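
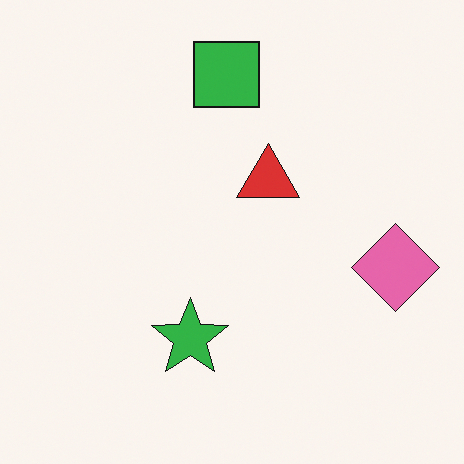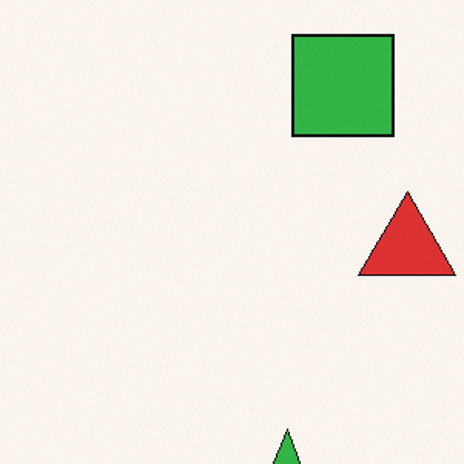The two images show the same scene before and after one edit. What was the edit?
This is the original image cropped to a modestly smaller region and rescaled.

The visible shapes are larger and the field of view is narrower; shapes near the original edges may be partly or wholly outside the frame — a crop-and-rescale.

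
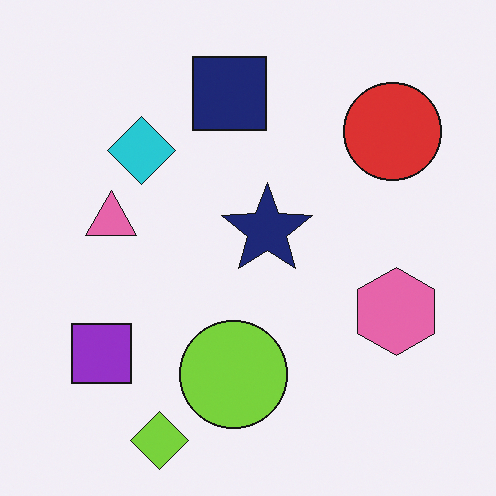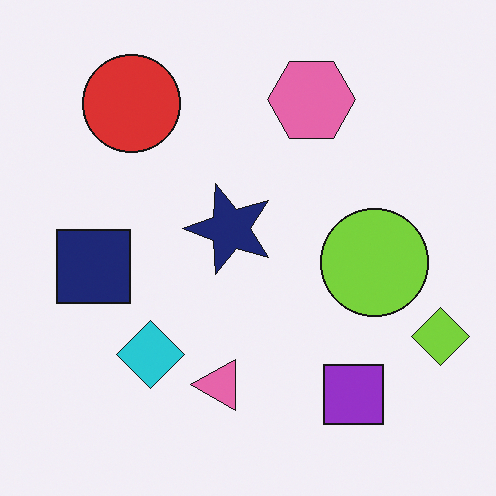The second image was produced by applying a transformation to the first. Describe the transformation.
Rotated 90° counter-clockwise.

The lime diamond sits in the bottom-left of the first image and the bottom-right of the second — consistent with a whole-image 90° counter-clockwise rotation.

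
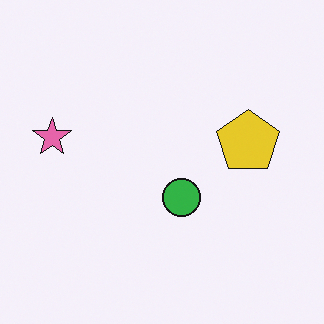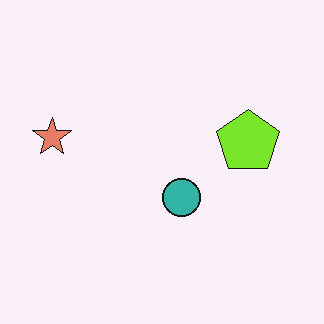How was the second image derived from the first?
This is the original image hue-shifted by a small amount.

Every shape's color has rotated by the same amount around the hue wheel — a uniform hue shift.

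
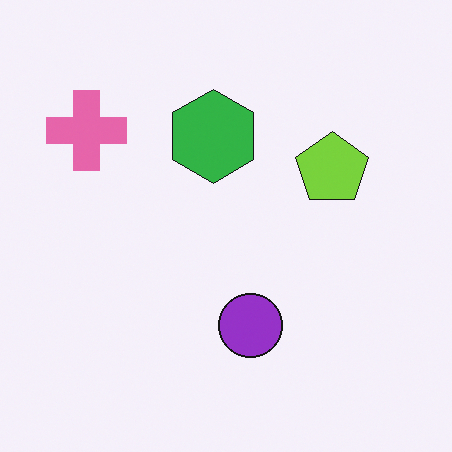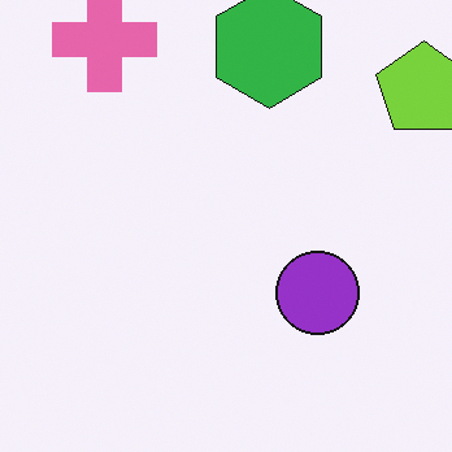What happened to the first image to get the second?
The transformation is: cropped slightly and scaled back up.

The visible shapes are larger and the field of view is narrower; shapes near the original edges may be partly or wholly outside the frame — a crop-and-rescale.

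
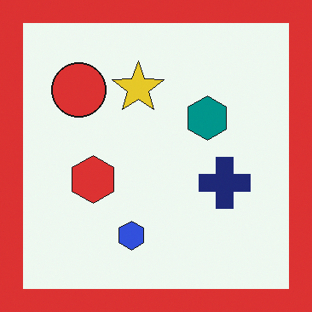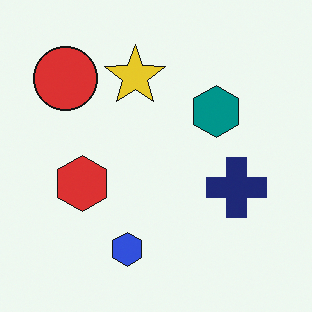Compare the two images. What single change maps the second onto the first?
It was framed with a red border.

A solid red frame runs around the edge of the first image, with the content slightly shrunk inside it.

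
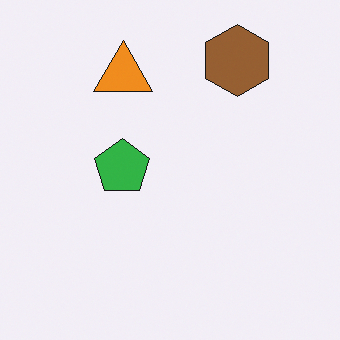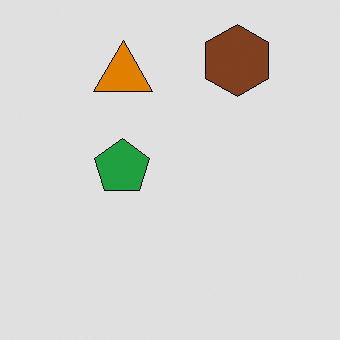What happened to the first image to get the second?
It was posterized to a reduced palette.

Each flat color has snapped to a coarser quantized level — most visibly, the near-white background has dropped to a flat grey.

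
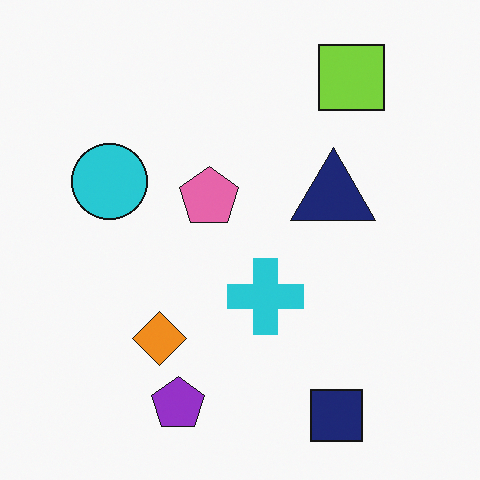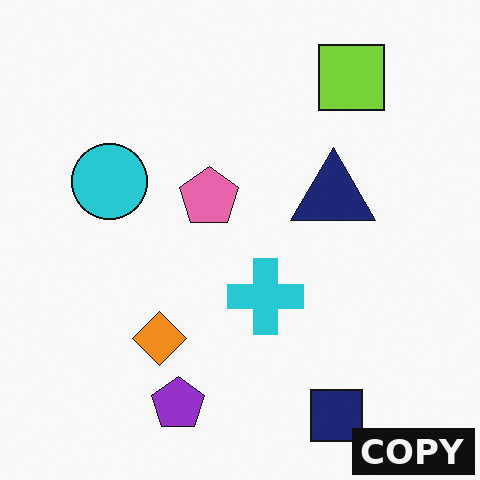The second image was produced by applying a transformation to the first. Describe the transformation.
The transformation is: watermarked with the text "COPY" in the lower-right corner.

A dark label reading "COPY" appears in the lower-right corner.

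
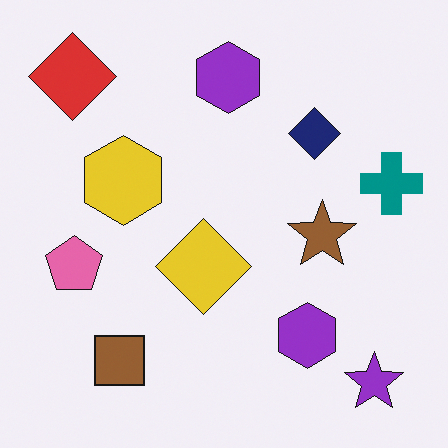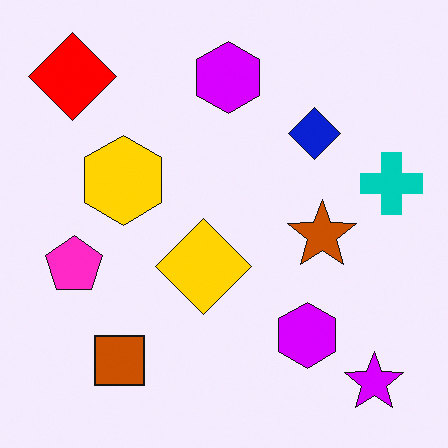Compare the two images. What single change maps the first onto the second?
It was heavily oversaturated.

All colors are more vivid — a global saturation change.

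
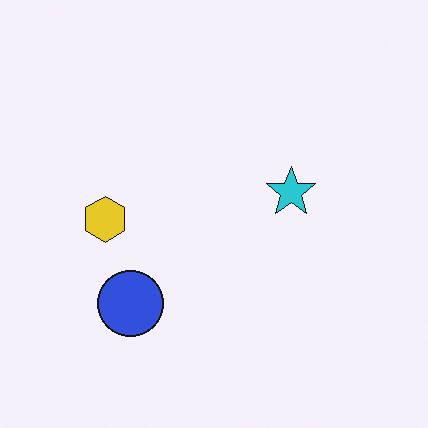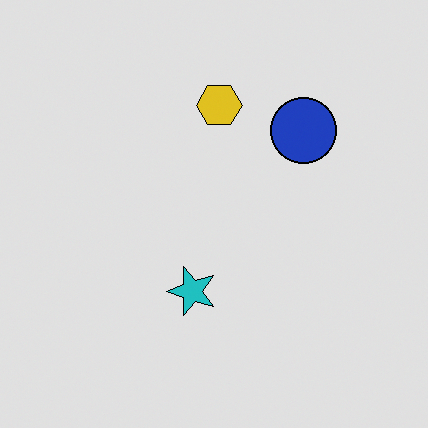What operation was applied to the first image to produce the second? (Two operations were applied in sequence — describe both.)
It was posterized to a reduced palette, then transposed (reflected across the top-left ↔ bottom-right diagonal).

Each flat color has snapped to a coarser quantized level — most visibly, the near-white background has dropped to a flat grey. Shapes have swapped their row and column positions — what was in the top-right is now in the bottom-left — a diagonal reflection.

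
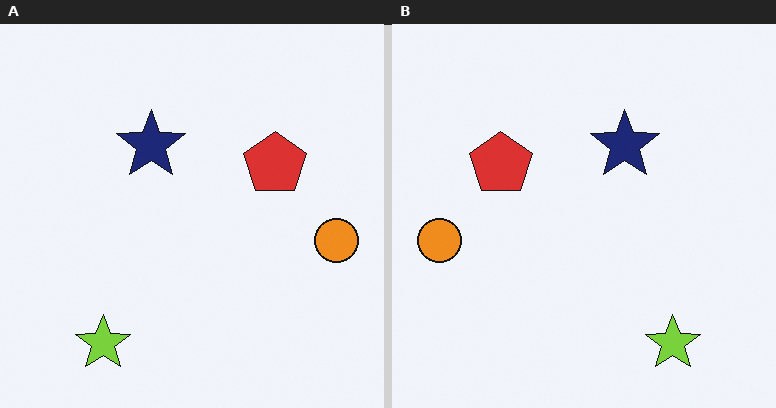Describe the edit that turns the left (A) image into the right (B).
It was flipped horizontally (left ↔ right).

The orange circle is in the right of the left (A) image and the left of the right (B) — shapes on opposite sides of the vertical midline have swapped in a mirror flip.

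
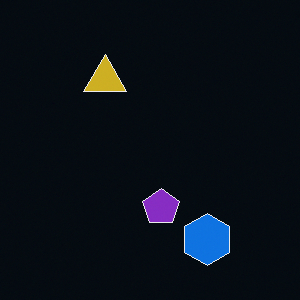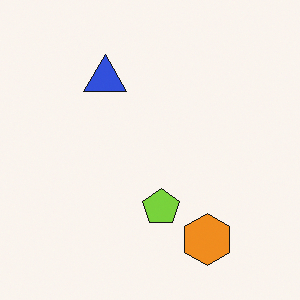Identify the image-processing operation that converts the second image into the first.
The transformation is: color-inverted (negative).

The light background has become dark and every shape's color is its complement — a photographic negative.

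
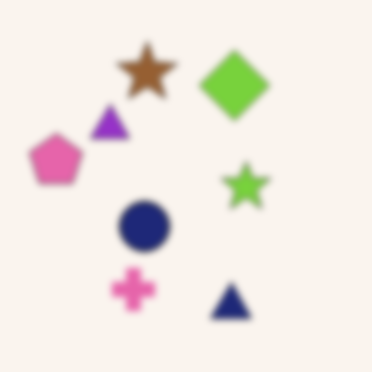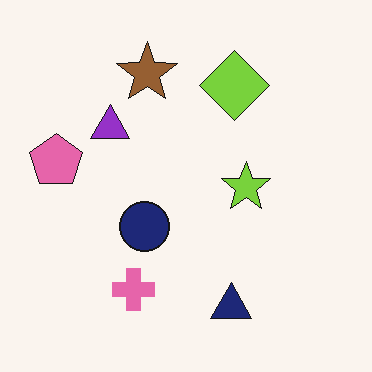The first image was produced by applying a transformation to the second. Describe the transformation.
This is the original image noticeably gaussian-blurred.

Shape edges and outlines are uniformly softened across the whole image.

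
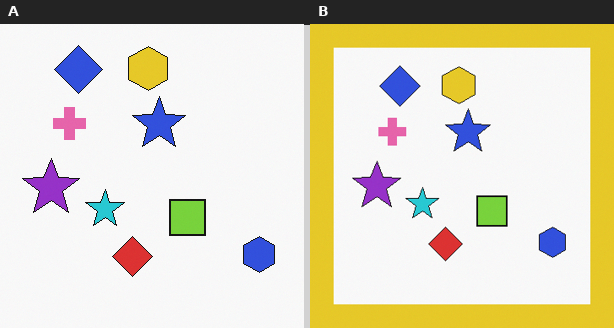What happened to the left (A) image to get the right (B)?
The transformation is: framed with a yellow border.

A solid yellow frame runs around the edge of the right (B) image, with the content slightly shrunk inside it.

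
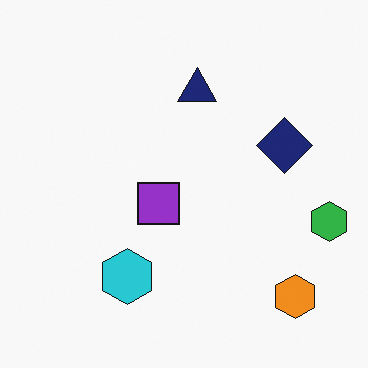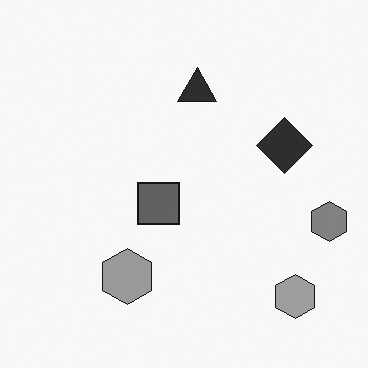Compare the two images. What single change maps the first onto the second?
Converted to grayscale.

All color is removed — every shape is now a shade of grey.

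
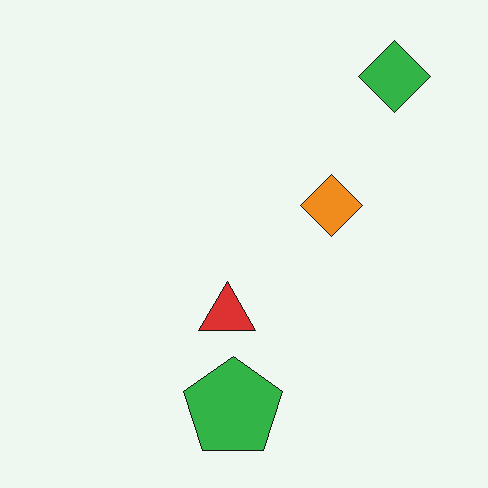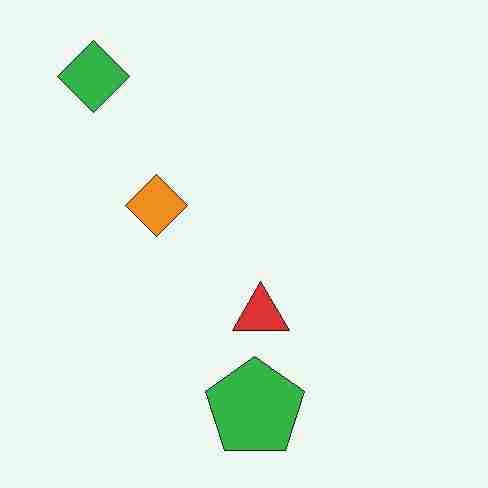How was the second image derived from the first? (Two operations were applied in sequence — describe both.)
The image was flipped horizontally (left ↔ right), then heavily JPEG-compressed with obvious blocking artifacts.

The green diamond is in the top-right of the first image and the top-left of the second — shapes on opposite sides of the vertical midline have swapped in a mirror flip. Blocky 8×8 compression artifacts appear around shape edges and the flat background shows ringing — characteristic JPEG degradation.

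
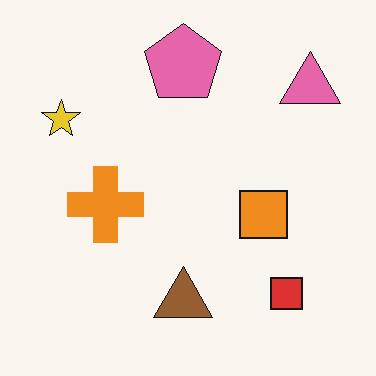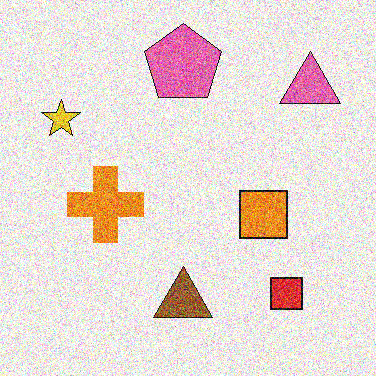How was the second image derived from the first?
This is the original image degraded with heavy additive noise.

Random speckle covers the whole image, including the flat background.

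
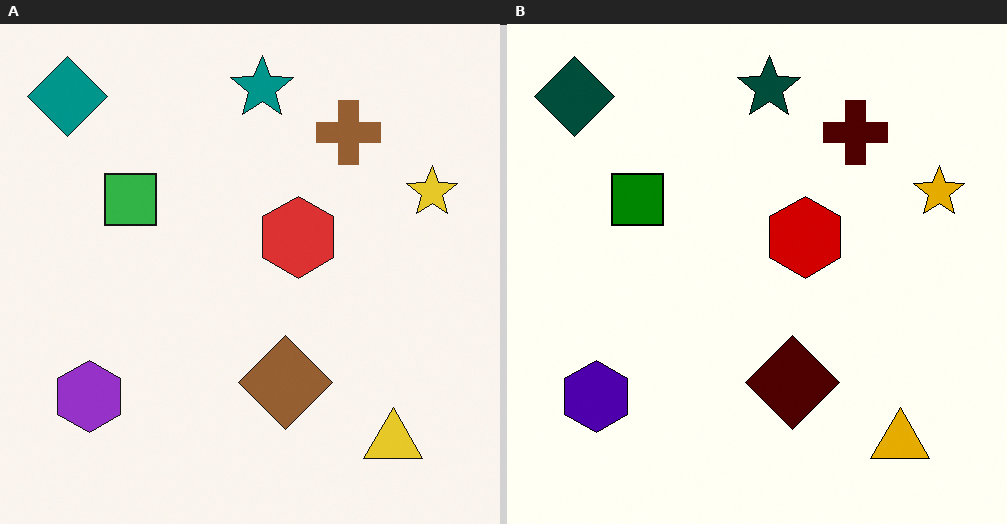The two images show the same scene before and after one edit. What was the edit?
The image was boosted in contrast.

Tones are pushed away from mid-grey across the whole image — a global contrast change.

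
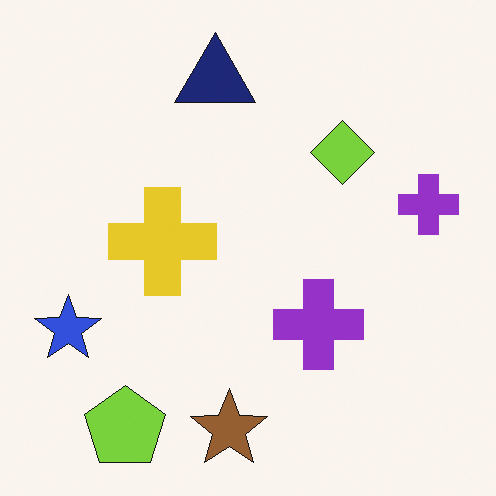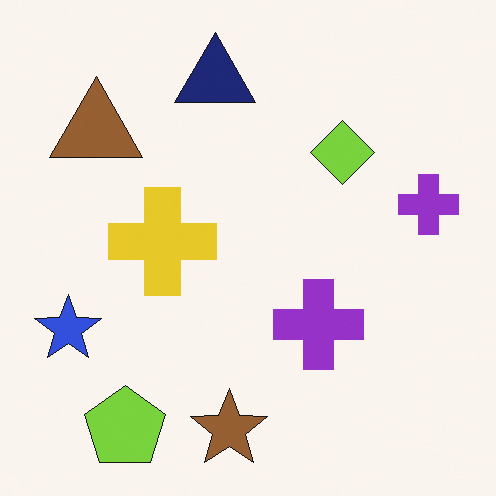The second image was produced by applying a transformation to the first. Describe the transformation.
This is the original image overlaid with an additional brown triangle.

A brown triangle appears in the second image that is absent from the first.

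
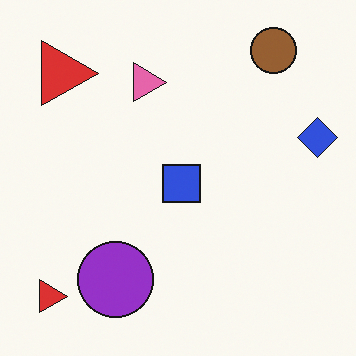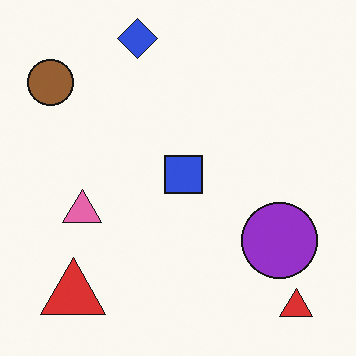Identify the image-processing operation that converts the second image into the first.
Rotated 90° clockwise.

The brown circle sits in the top-left of the second image and the top-right of the first — consistent with a whole-image 90° clockwise rotation.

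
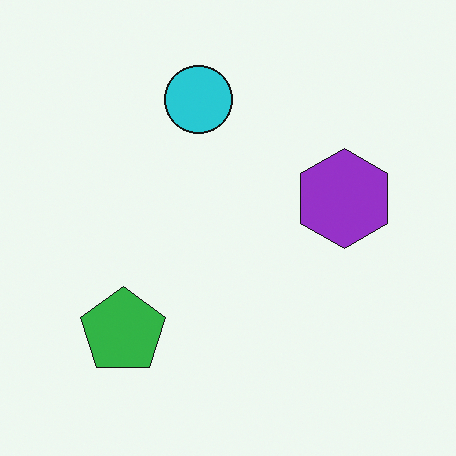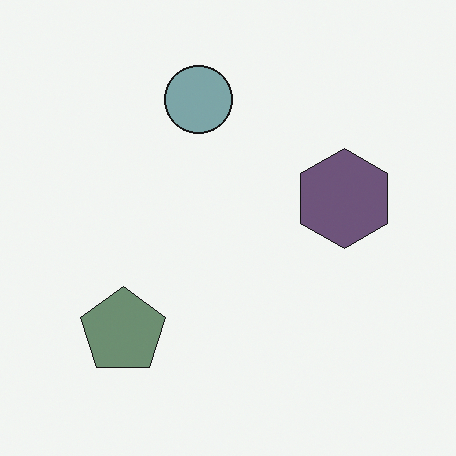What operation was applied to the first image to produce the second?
The transformation is: heavily desaturated.

All colors are more muted and greyish — a global saturation change.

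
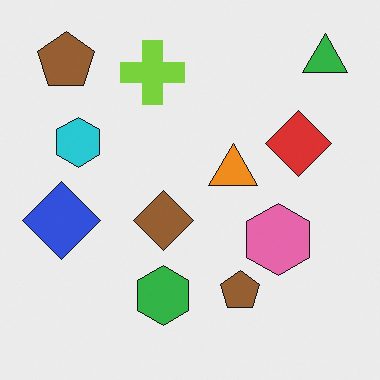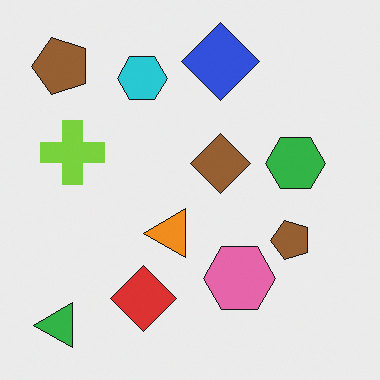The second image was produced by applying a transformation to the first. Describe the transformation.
Transposed (reflected across the top-left ↔ bottom-right diagonal).

Shapes have swapped their row and column positions — what was in the top-right is now in the bottom-left — a diagonal reflection.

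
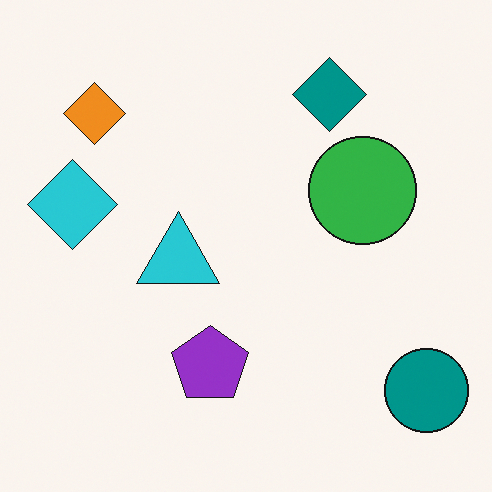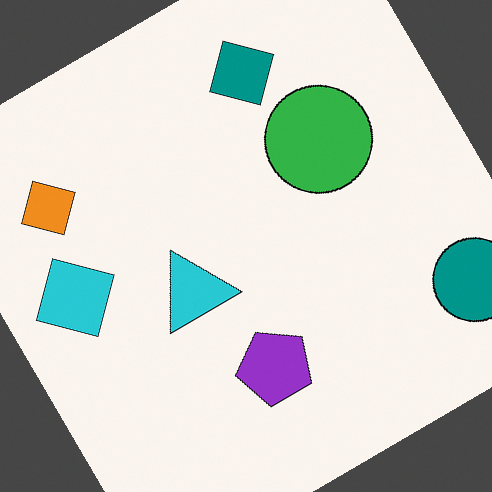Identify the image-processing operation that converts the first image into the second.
The image was rotated counter-clockwise by a large amount — several tens of degrees.

Every shape is tilted by the same angle and the image corners show triangular fill wedges — a whole-image rotation by a non-right angle.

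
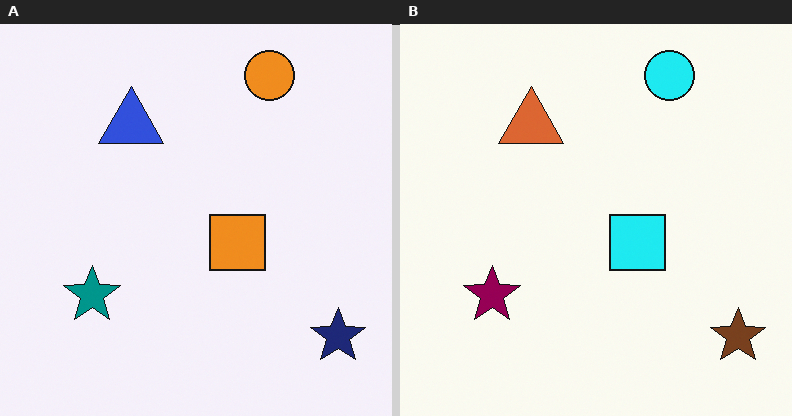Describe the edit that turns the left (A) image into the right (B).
Hue-shifted noticeably.

Every shape's color has rotated by the same amount around the hue wheel — a uniform hue shift.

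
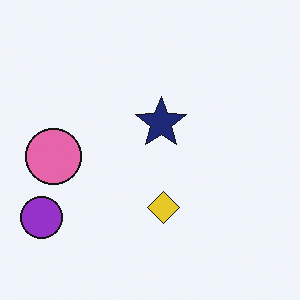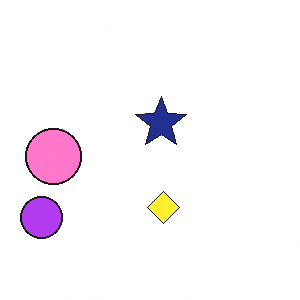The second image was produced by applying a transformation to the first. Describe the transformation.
It was slightly brightened.

Every pixel — background and shapes alike — is uniformly brightened.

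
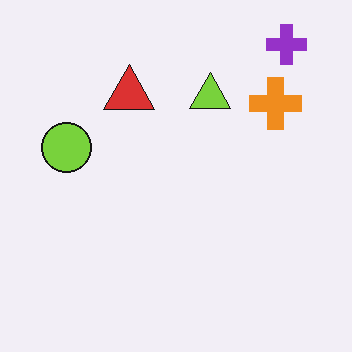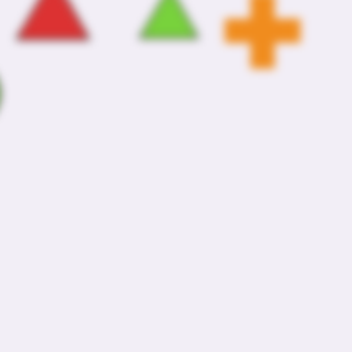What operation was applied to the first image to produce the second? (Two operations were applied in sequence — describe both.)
It was moderately blurred, then cropped slightly and scaled back up.

Shape edges and outlines are uniformly softened across the whole image. The visible shapes are larger and the field of view is narrower; shapes near the original edges may be partly or wholly outside the frame — a crop-and-rescale.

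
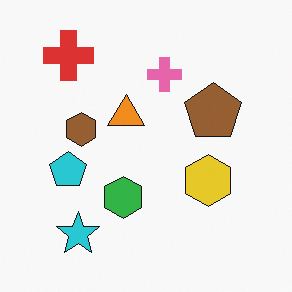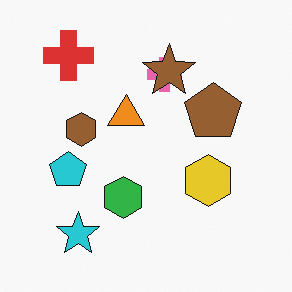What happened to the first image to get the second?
The second image is the first overlaid with an additional brown star.

A brown star appears in the second image that is absent from the first.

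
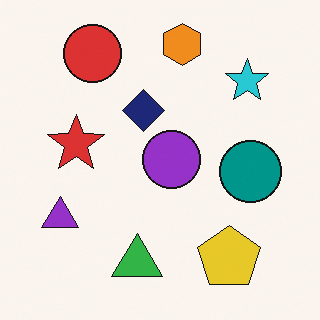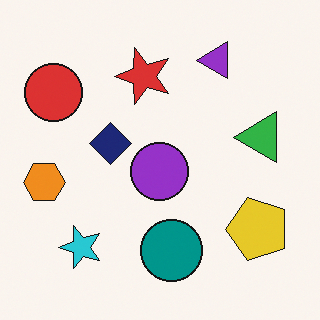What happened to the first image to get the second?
It was transposed (reflected across the top-left ↔ bottom-right diagonal).

Shapes have swapped their row and column positions — what was in the top-right is now in the bottom-left — a diagonal reflection.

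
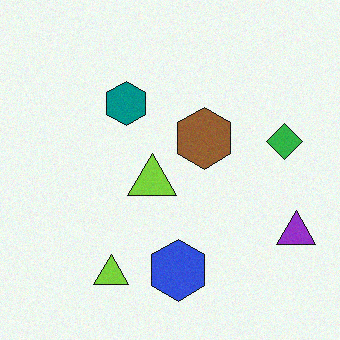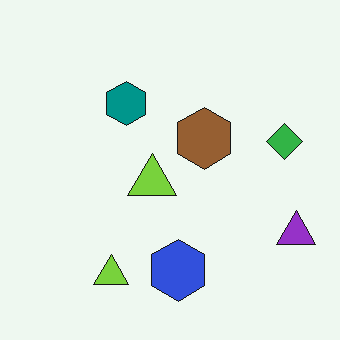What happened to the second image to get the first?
The transformation is: degraded with subtle gaussian noise.

Random speckle covers the whole image, including the flat background.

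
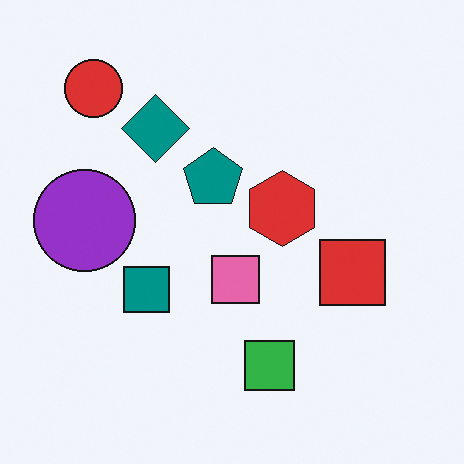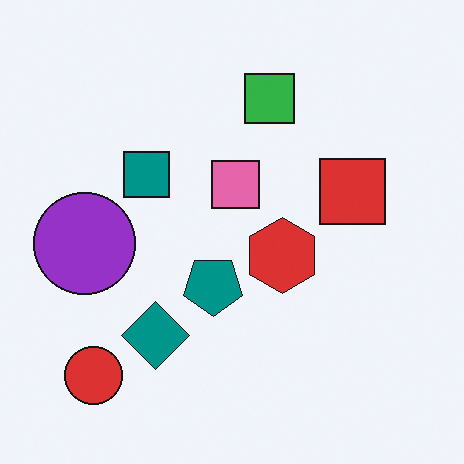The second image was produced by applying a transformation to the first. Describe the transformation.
Flipped vertically (top ↔ bottom).

The red circle is in the top-left of the first image and the bottom-left of the second — shapes on opposite sides of the horizontal midline have swapped in a mirror flip.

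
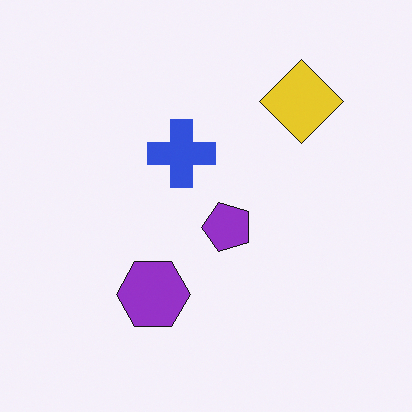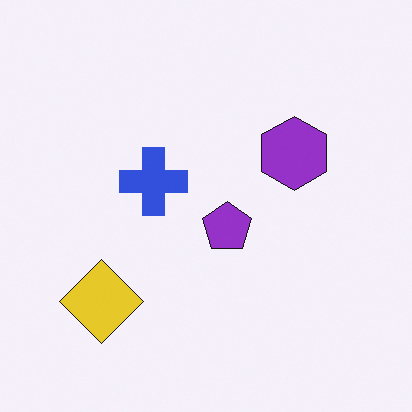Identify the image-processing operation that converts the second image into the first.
It was transposed (reflected across the top-left ↔ bottom-right diagonal).

Shapes have swapped their row and column positions — what was in the top-right is now in the bottom-left — a diagonal reflection.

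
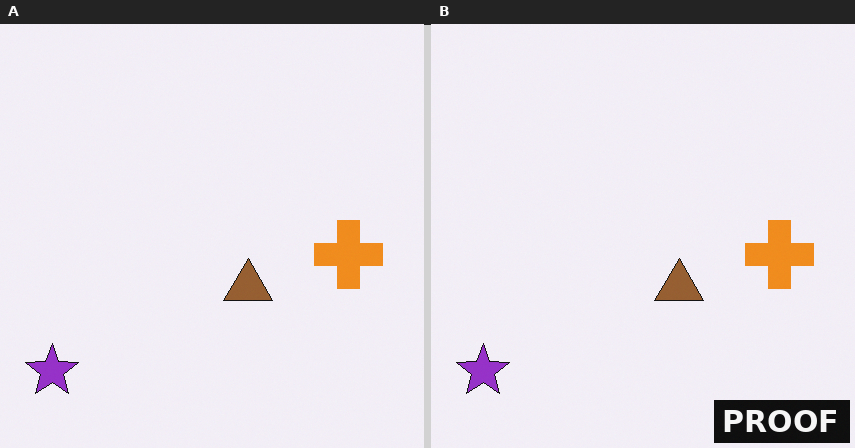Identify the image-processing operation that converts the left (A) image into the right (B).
This is the original image watermarked with the text "PROOF" in the lower-right corner.

A dark label reading "PROOF" appears in the lower-right corner.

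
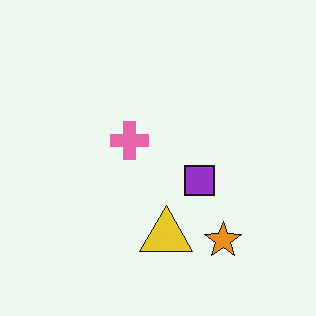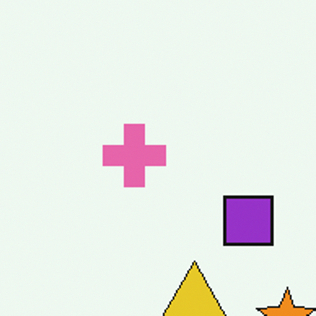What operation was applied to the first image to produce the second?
The image was cropped tightly and scaled back up.

The visible shapes are larger and the field of view is narrower; shapes near the original edges may be partly or wholly outside the frame — a crop-and-rescale.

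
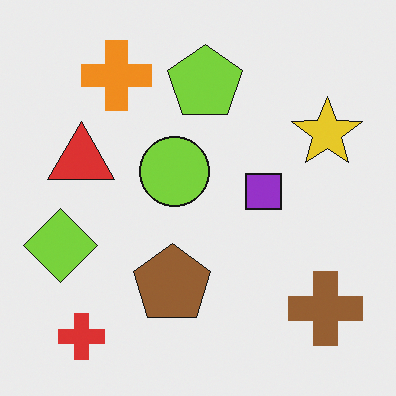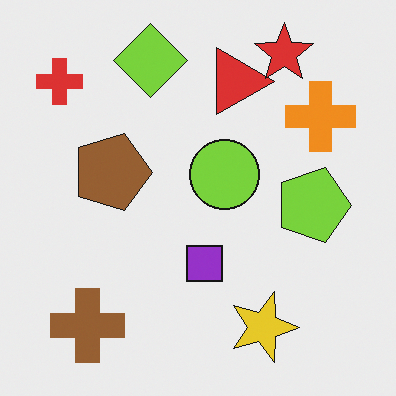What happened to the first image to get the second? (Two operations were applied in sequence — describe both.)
The image was rotated 90° clockwise, then overlaid with an additional red star.

The red cross sits in the bottom-left of the first image and the top-left of the second — consistent with a whole-image 90° clockwise rotation. A red star appears in the second image that is absent from the first.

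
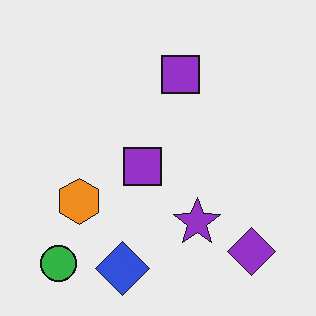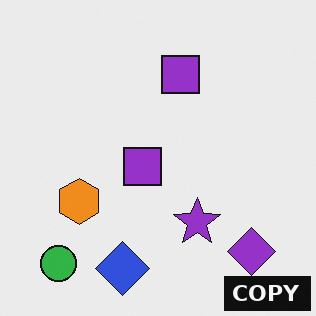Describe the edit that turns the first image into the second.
The transformation is: watermarked with the text "COPY" in the lower-right corner.

A dark label reading "COPY" appears in the lower-right corner.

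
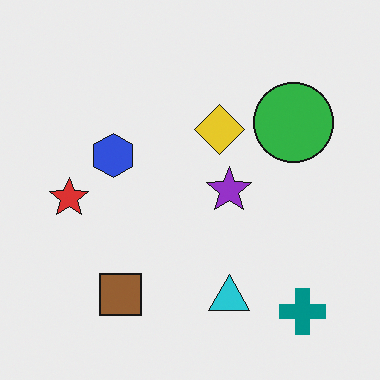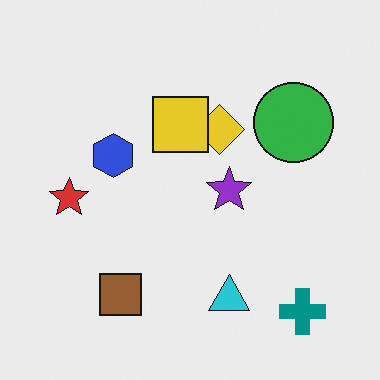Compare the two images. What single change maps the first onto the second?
The second image is the first overlaid with an additional yellow square.

A yellow square appears in the second image that is absent from the first.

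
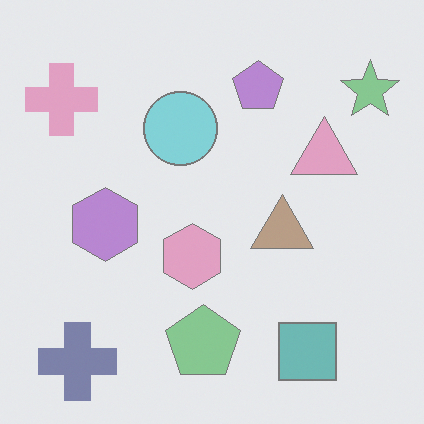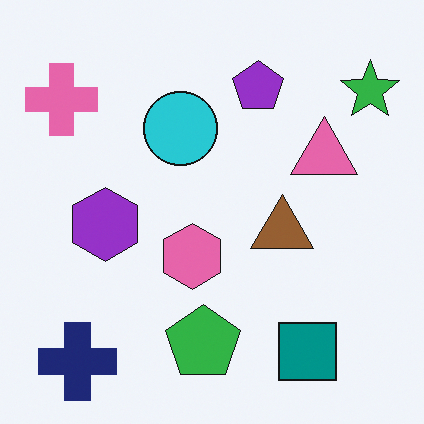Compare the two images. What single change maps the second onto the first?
The image was washed out (contrast reduced).

Tones are pushed toward mid-grey across the whole image — a global contrast change.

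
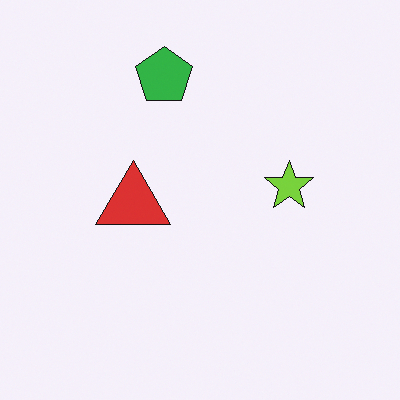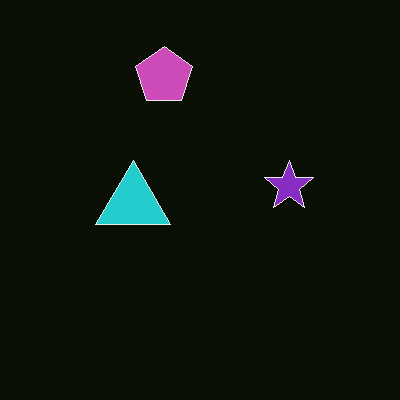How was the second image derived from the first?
It was color-inverted (negative).

The light background has become dark and every shape's color is its complement — a photographic negative.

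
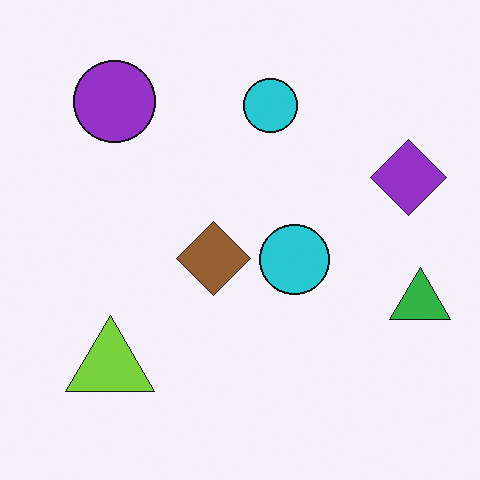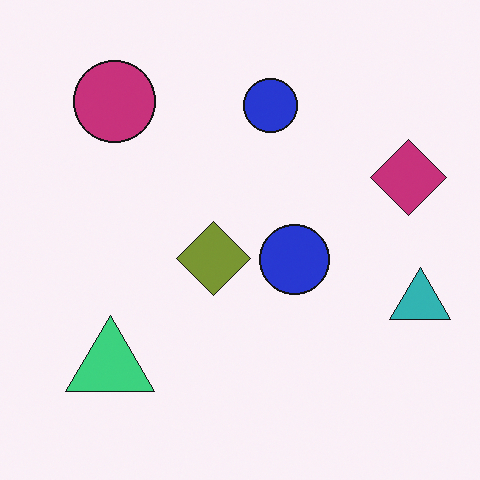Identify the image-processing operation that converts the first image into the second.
The second image is the first hue-shifted by a small amount.

Every shape's color has rotated by the same amount around the hue wheel — a uniform hue shift.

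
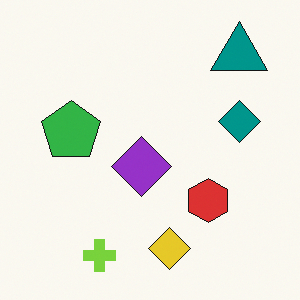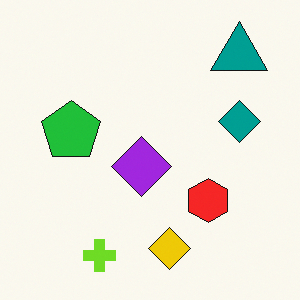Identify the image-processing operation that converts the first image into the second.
It was slightly oversaturated.

All colors are more vivid — a global saturation change.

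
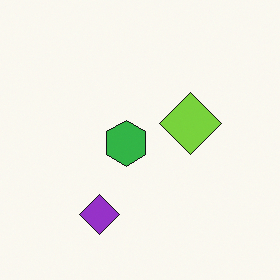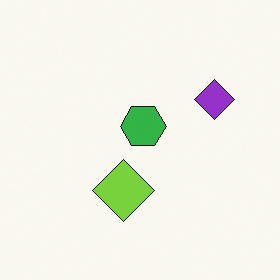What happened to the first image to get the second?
This is the original image transposed (reflected across the top-left ↔ bottom-right diagonal).

Shapes have swapped their row and column positions — what was in the top-right is now in the bottom-left — a diagonal reflection.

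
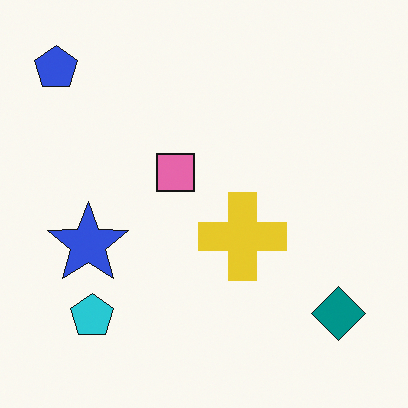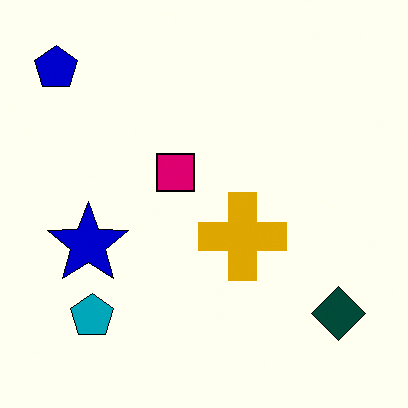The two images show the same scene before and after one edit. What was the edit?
It was boosted in contrast.

Tones are pushed away from mid-grey across the whole image — a global contrast change.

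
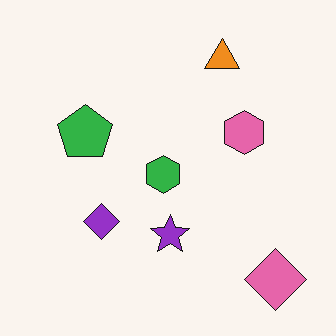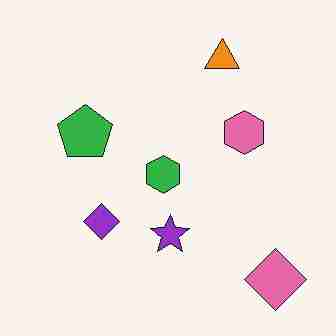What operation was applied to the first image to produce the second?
Heavily JPEG-compressed with obvious blocking artifacts.

Blocky 8×8 compression artifacts appear around shape edges and the flat background shows ringing — characteristic JPEG degradation.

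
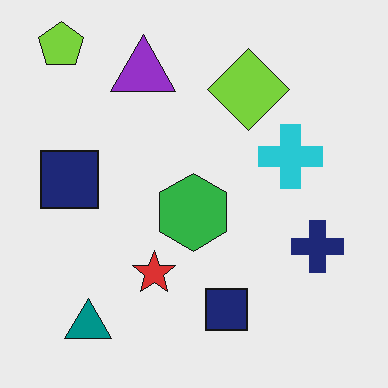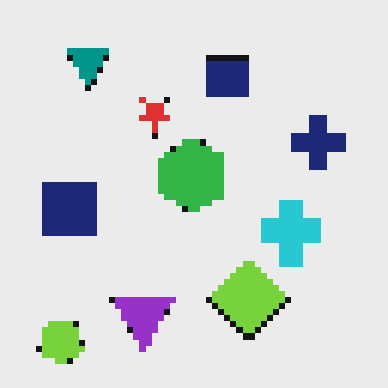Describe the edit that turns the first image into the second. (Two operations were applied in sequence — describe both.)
It was flipped vertically (top ↔ bottom), then pixelated into visible square blocks.

The lime pentagon is in the top-left of the first image and the bottom-left of the second — shapes on opposite sides of the horizontal midline have swapped in a mirror flip. Shapes are reduced to large square blocks; fine edges and outlines are lost — a downscale-then-upscale (mosaic) effect.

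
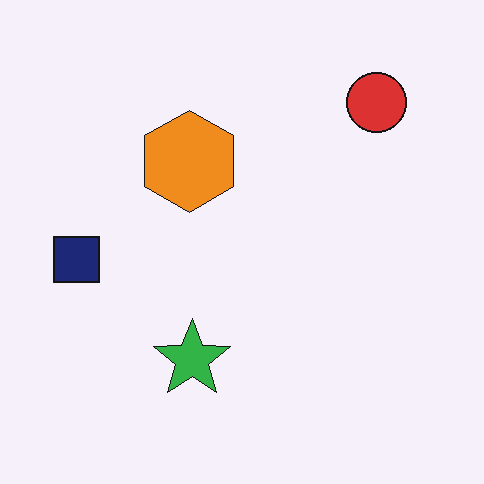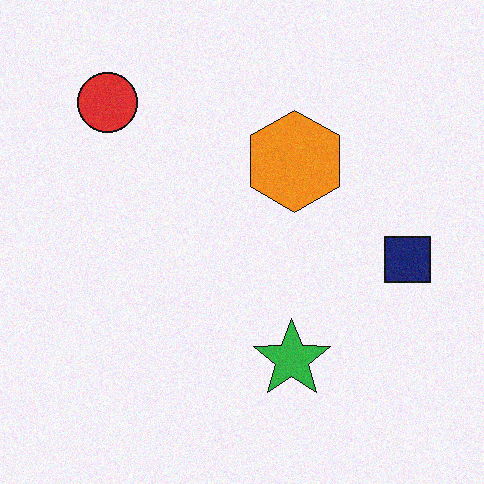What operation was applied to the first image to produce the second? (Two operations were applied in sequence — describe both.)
This is the original image flipped horizontally (left ↔ right), then degraded with a light layer of grain.

The navy square is in the left of the first image and the right of the second — shapes on opposite sides of the vertical midline have swapped in a mirror flip. Random speckle covers the whole image, including the flat background.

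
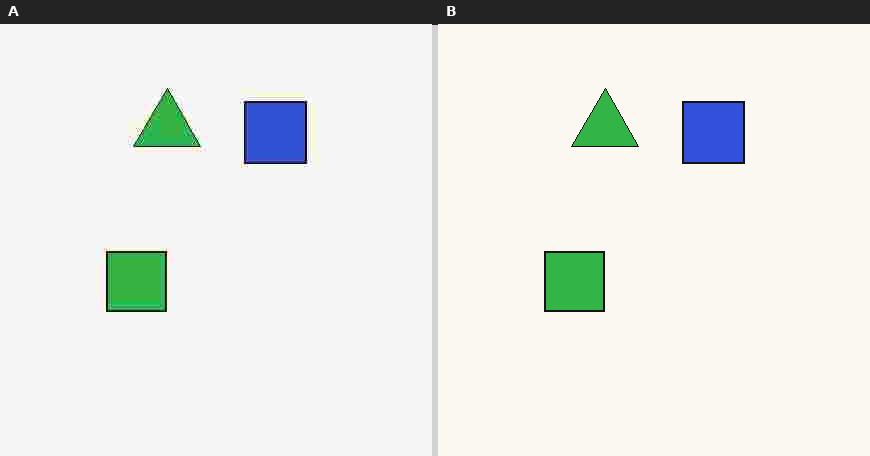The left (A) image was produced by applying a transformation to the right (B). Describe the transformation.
The image was degraded with heavy JPEG compression.

Blocky 8×8 compression artifacts appear around shape edges and the flat background shows ringing — characteristic JPEG degradation.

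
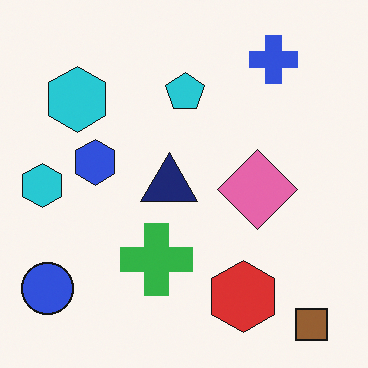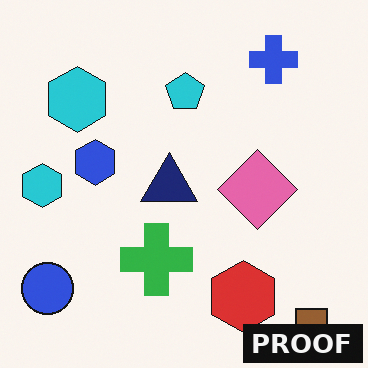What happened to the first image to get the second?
It was watermarked with the text "PROOF" in the lower-right corner.

A dark label reading "PROOF" appears in the lower-right corner.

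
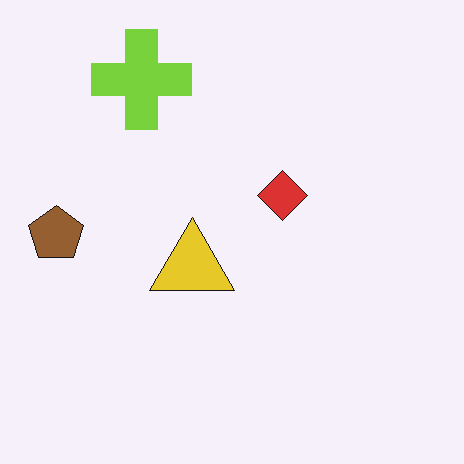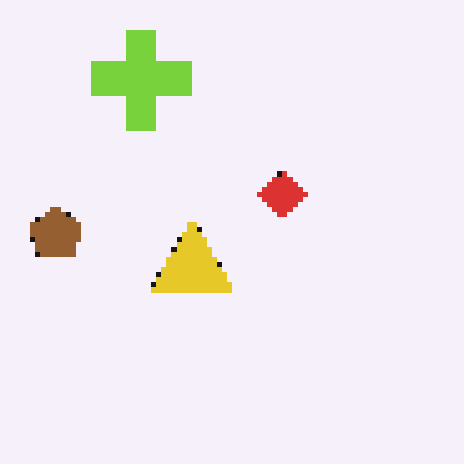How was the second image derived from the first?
It was lightly pixelated (a mild mosaic effect).

Shapes are reduced to large square blocks; fine edges and outlines are lost — a downscale-then-upscale (mosaic) effect.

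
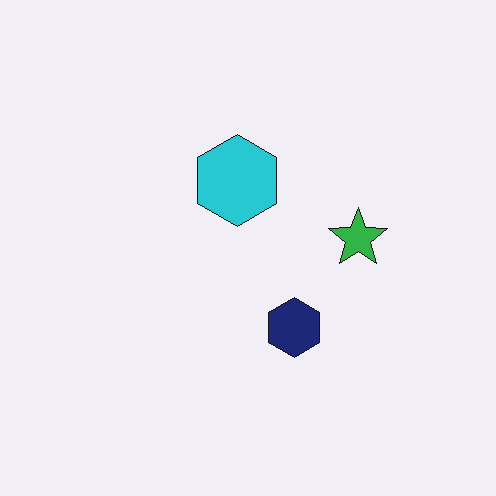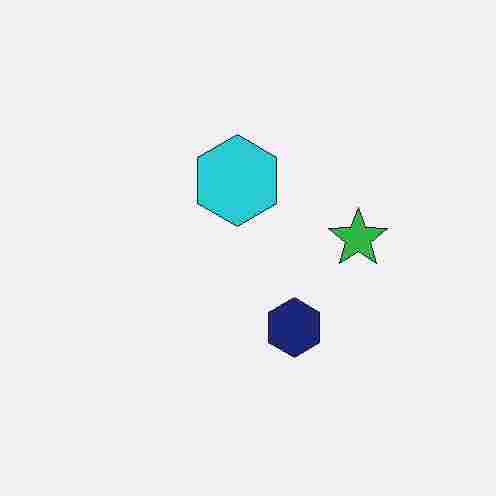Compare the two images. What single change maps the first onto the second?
The image was heavily JPEG-compressed with obvious blocking artifacts.

Blocky 8×8 compression artifacts appear around shape edges and the flat background shows ringing — characteristic JPEG degradation.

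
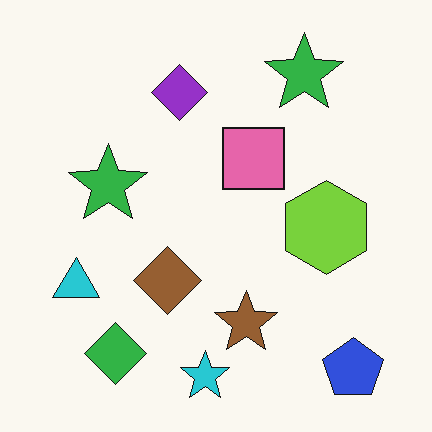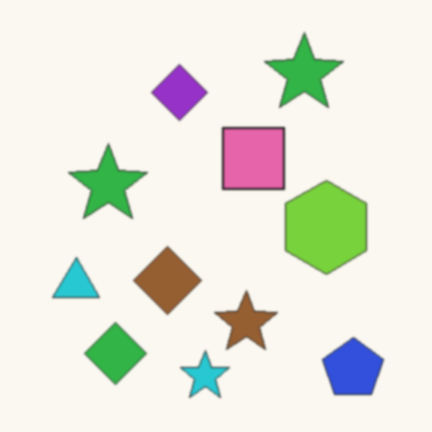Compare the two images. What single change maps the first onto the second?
The second image is the first lightly blurred.

Shape edges and outlines are uniformly softened across the whole image.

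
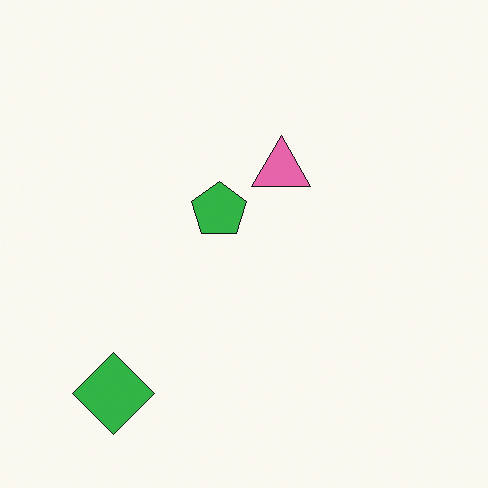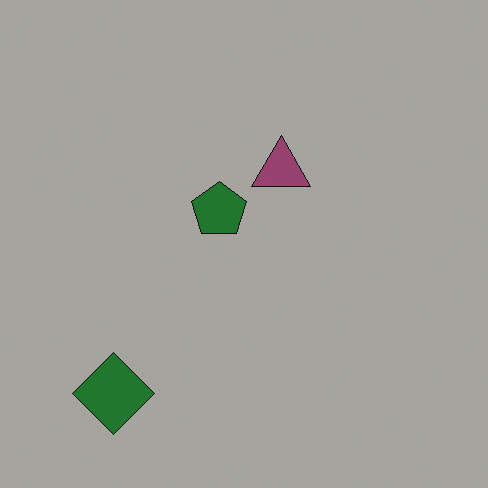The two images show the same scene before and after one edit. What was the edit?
This is the original image substantially darkened.

Every pixel — background and shapes alike — is uniformly darkened.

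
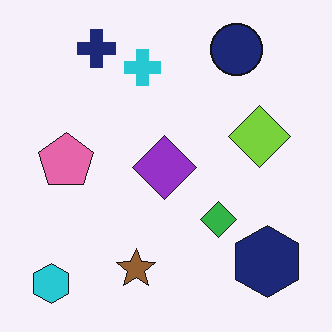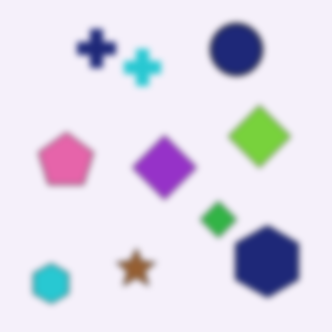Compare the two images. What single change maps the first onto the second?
This is the original image noticeably gaussian-blurred.

Shape edges and outlines are uniformly softened across the whole image.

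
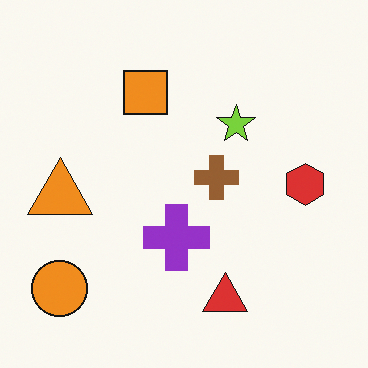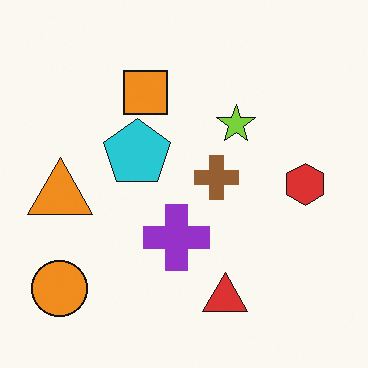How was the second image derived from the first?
The second image is the first overlaid with an additional cyan pentagon.

A cyan pentagon appears in the second image that is absent from the first.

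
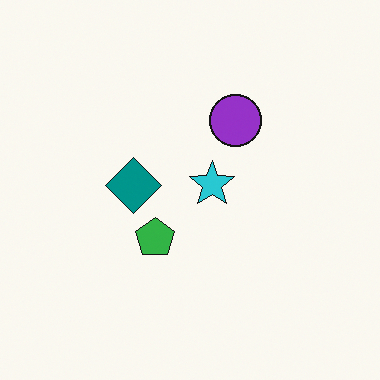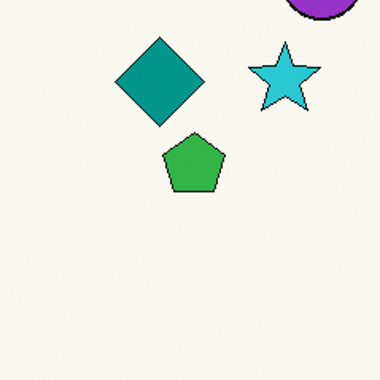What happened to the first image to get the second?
Cropped to a modestly smaller region and rescaled.

The visible shapes are larger and the field of view is narrower; shapes near the original edges may be partly or wholly outside the frame — a crop-and-rescale.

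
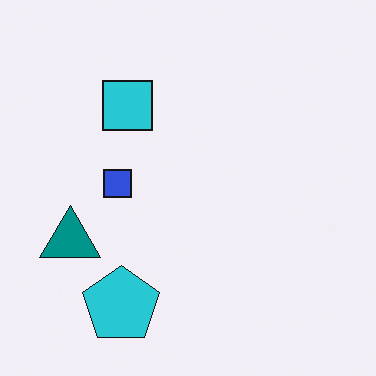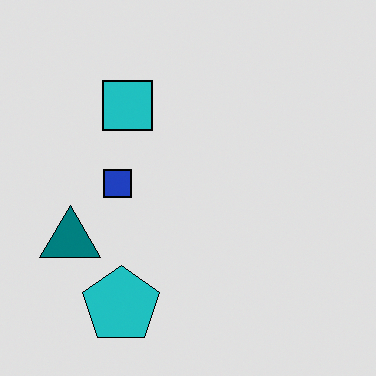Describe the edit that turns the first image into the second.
The transformation is: posterized to a reduced palette.

Each flat color has snapped to a coarser quantized level — most visibly, the near-white background has dropped to a flat grey.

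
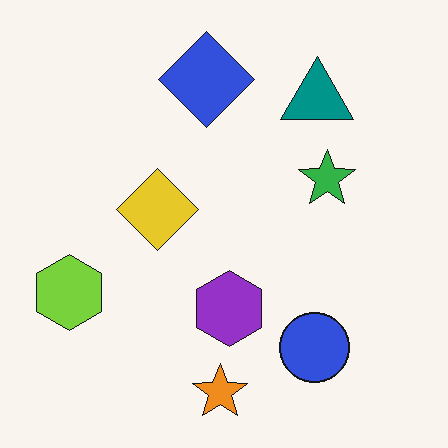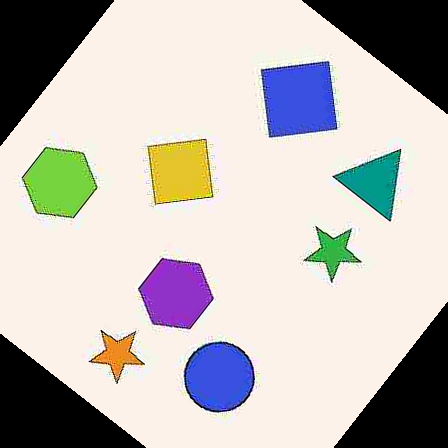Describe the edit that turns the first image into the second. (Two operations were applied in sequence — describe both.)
The transformation is: heavily JPEG-compressed with obvious blocking artifacts, then rotated clockwise by a large amount — several tens of degrees.

Blocky 8×8 compression artifacts appear around shape edges and the flat background shows ringing — characteristic JPEG degradation. Every shape is tilted by the same angle and the image corners show triangular fill wedges — a whole-image rotation by a non-right angle.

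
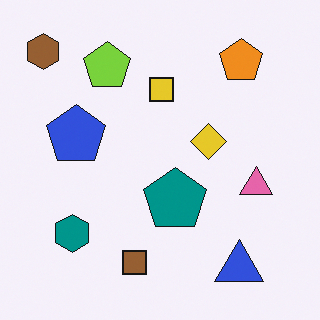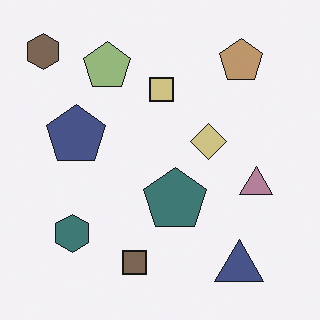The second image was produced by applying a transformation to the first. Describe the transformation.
The transformation is: heavily desaturated.

All colors are more muted and greyish — a global saturation change.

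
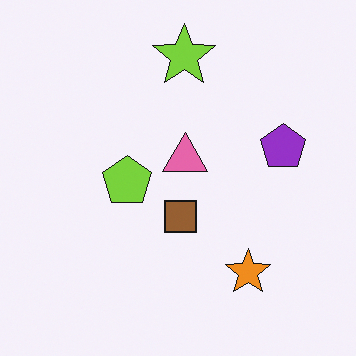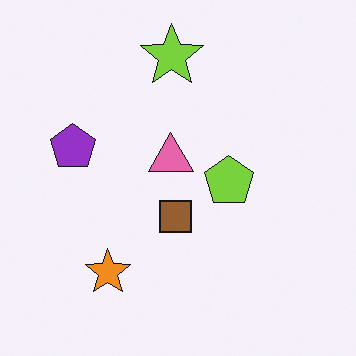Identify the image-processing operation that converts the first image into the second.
Flipped horizontally (left ↔ right).

The purple pentagon is in the right of the first image and the left of the second — shapes on opposite sides of the vertical midline have swapped in a mirror flip.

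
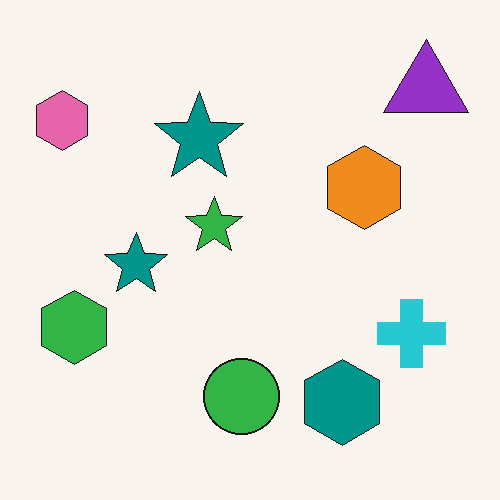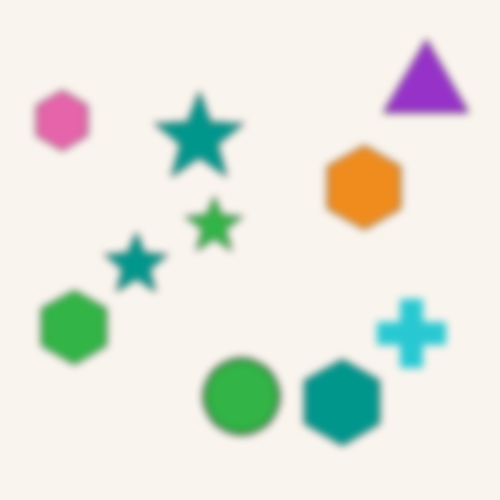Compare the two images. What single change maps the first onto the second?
This is the original image moderately blurred.

Shape edges and outlines are uniformly softened across the whole image.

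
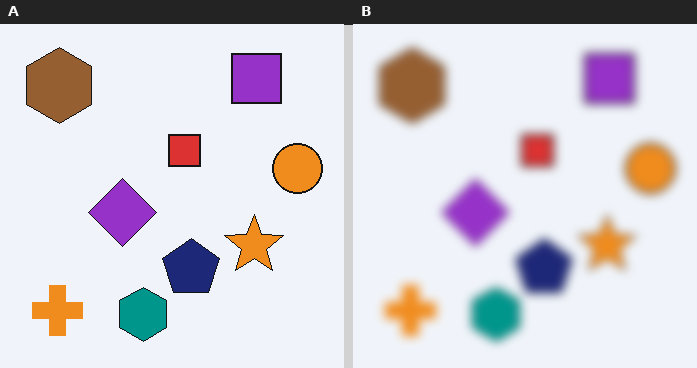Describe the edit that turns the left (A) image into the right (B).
The right (B) image is the left (A) strongly gaussian-blurred.

Shape edges and outlines are uniformly softened across the whole image.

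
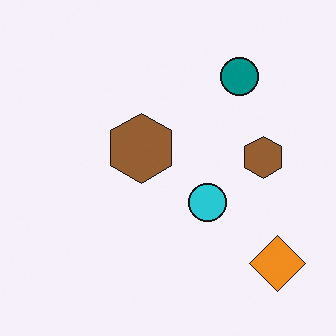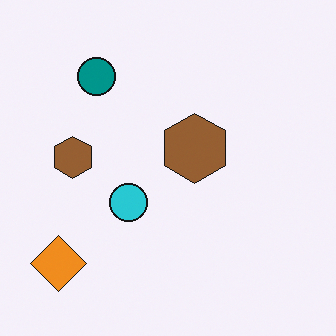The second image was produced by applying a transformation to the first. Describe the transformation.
The transformation is: flipped horizontally (left ↔ right).

The orange diamond is in the bottom-right of the first image and the bottom-left of the second — shapes on opposite sides of the vertical midline have swapped in a mirror flip.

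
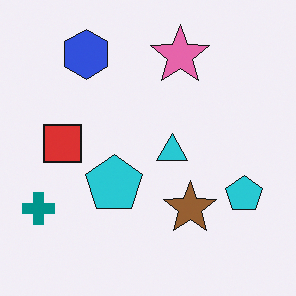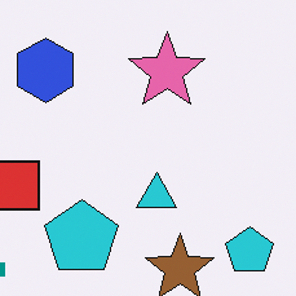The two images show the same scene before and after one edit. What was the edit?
The transformation is: cropped to a modestly smaller region and rescaled.

The visible shapes are larger and the field of view is narrower; shapes near the original edges may be partly or wholly outside the frame — a crop-and-rescale.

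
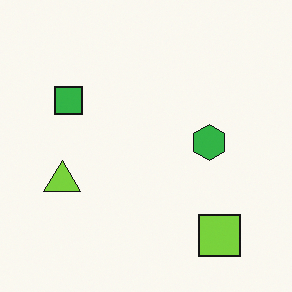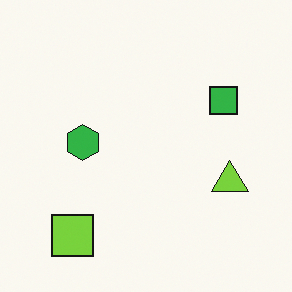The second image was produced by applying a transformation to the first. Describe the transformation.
Flipped horizontally (left ↔ right).

The lime triangle is in the left of the first image and the right of the second — shapes on opposite sides of the vertical midline have swapped in a mirror flip.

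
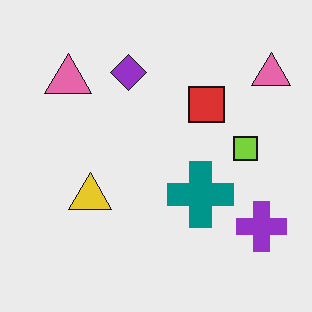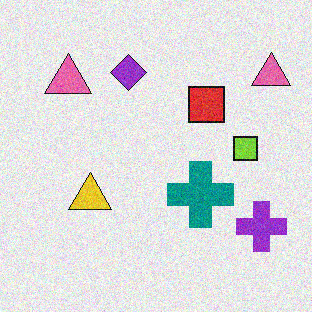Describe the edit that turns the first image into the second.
The image was degraded with moderate additive noise.

Random speckle covers the whole image, including the flat background.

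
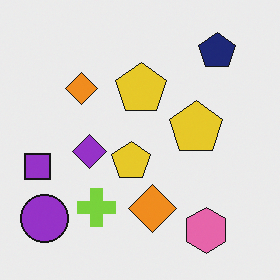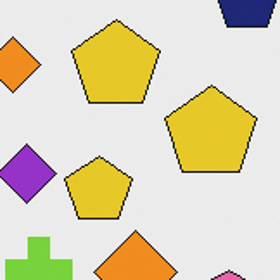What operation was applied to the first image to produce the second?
Cropped to a noticeably smaller region and rescaled.

The visible shapes are larger and the field of view is narrower; shapes near the original edges may be partly or wholly outside the frame — a crop-and-rescale.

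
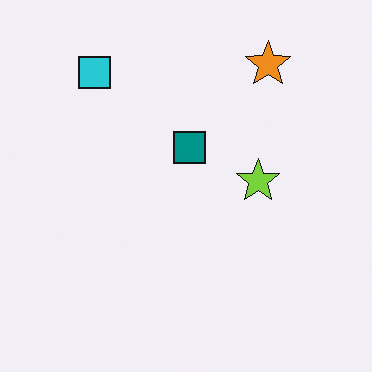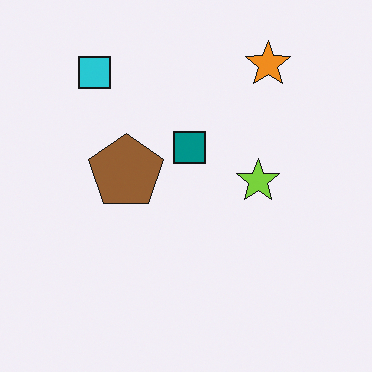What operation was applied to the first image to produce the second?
The transformation is: overlaid with an additional brown pentagon.

A brown pentagon appears in the second image that is absent from the first.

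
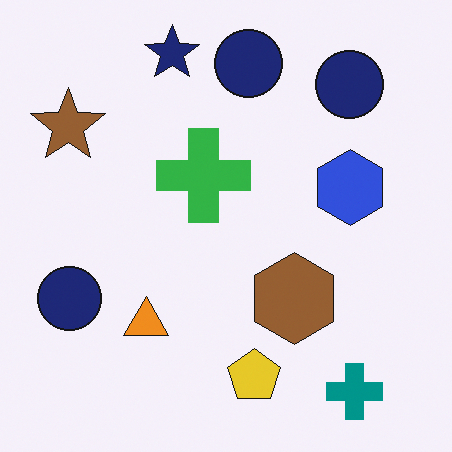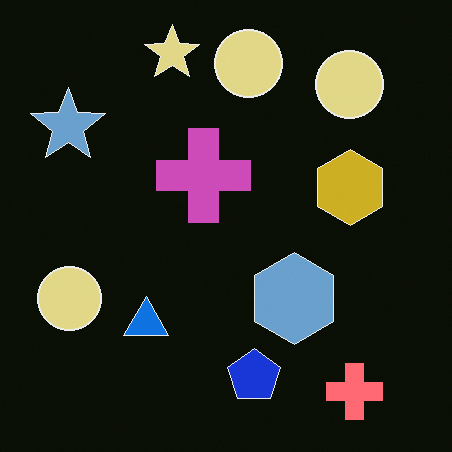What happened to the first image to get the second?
The second image is the first color-inverted (negative).

The light background has become dark and every shape's color is its complement — a photographic negative.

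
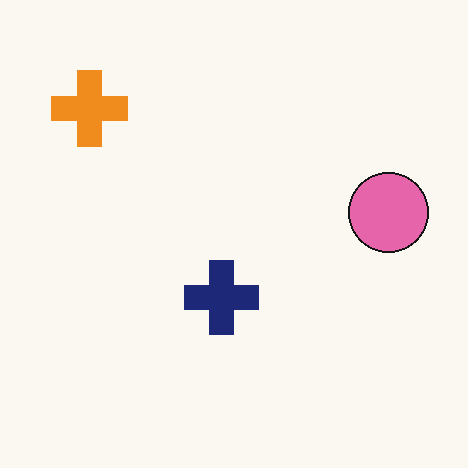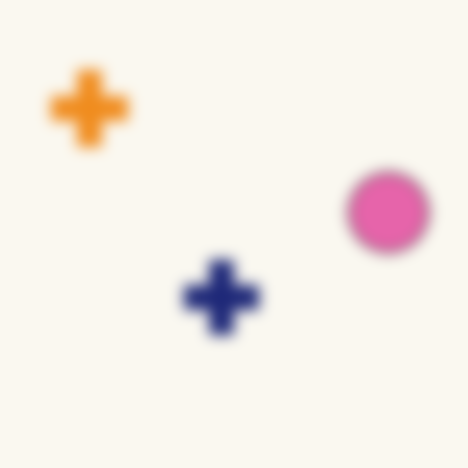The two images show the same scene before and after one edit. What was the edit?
This is the original image strongly gaussian-blurred.

Shape edges and outlines are uniformly softened across the whole image.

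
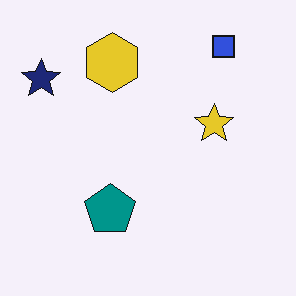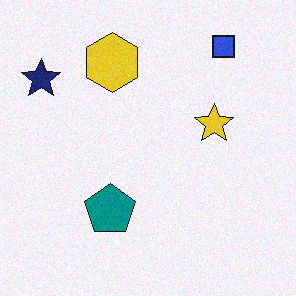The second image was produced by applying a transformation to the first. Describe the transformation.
It was degraded with subtle gaussian noise.

Random speckle covers the whole image, including the flat background.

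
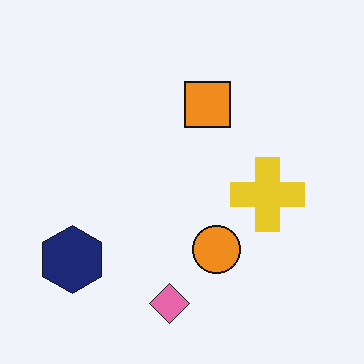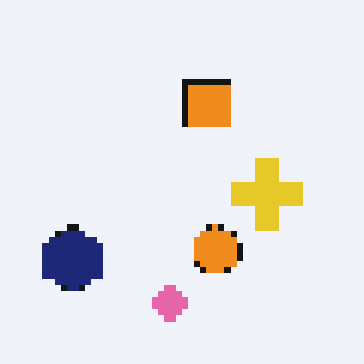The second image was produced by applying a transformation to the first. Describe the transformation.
This is the original image moderately pixelated.

Shapes are reduced to large square blocks; fine edges and outlines are lost — a downscale-then-upscale (mosaic) effect.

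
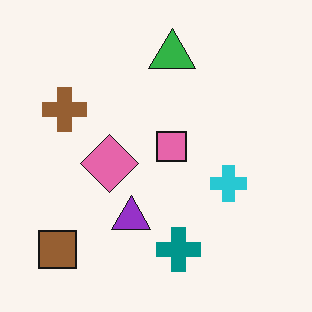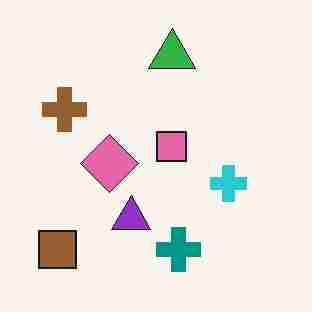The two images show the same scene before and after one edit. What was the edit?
It was heavily JPEG-compressed with obvious blocking artifacts.

Blocky 8×8 compression artifacts appear around shape edges and the flat background shows ringing — characteristic JPEG degradation.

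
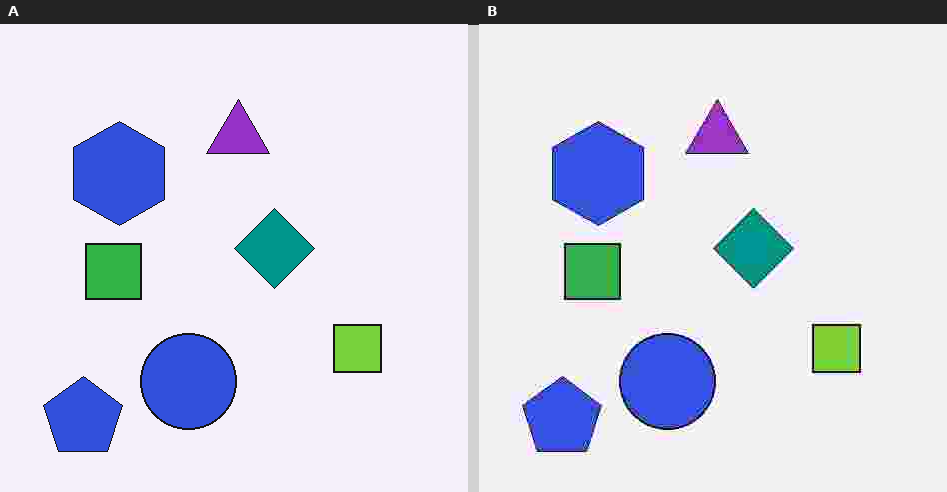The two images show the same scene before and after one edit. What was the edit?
The right (B) image is the left (A) degraded with heavy JPEG compression.

Blocky 8×8 compression artifacts appear around shape edges and the flat background shows ringing — characteristic JPEG degradation.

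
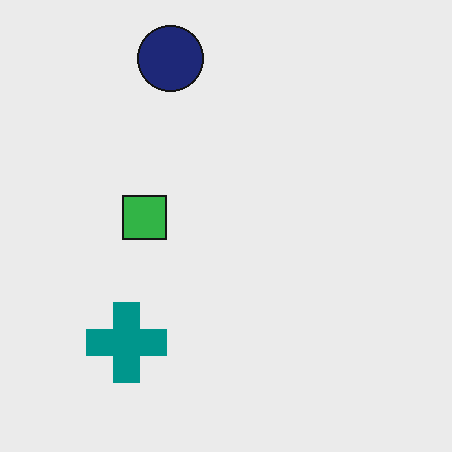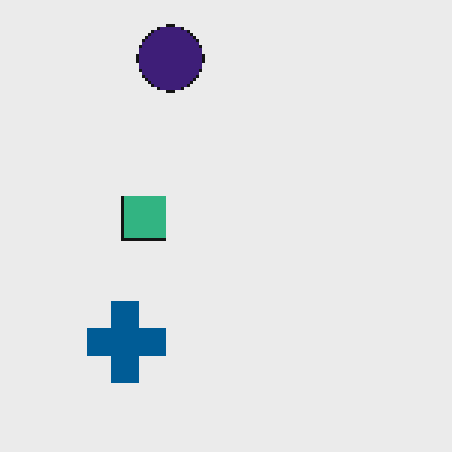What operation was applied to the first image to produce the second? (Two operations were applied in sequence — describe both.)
It was hue-shifted slightly, then lightly pixelated (a mild mosaic effect).

Every shape's color has rotated by the same amount around the hue wheel — a uniform hue shift. Shapes are reduced to large square blocks; fine edges and outlines are lost — a downscale-then-upscale (mosaic) effect.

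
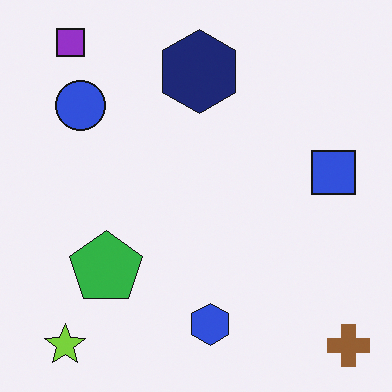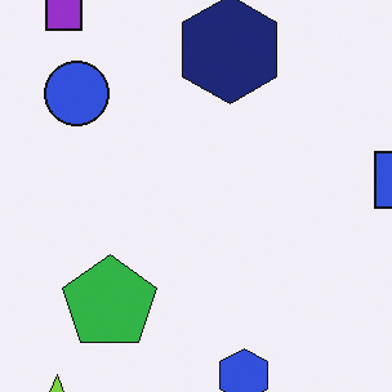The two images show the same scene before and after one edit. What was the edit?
Cropped to a modestly smaller region and rescaled.

The visible shapes are larger and the field of view is narrower; shapes near the original edges may be partly or wholly outside the frame — a crop-and-rescale.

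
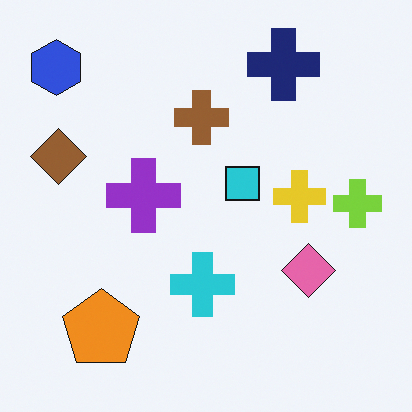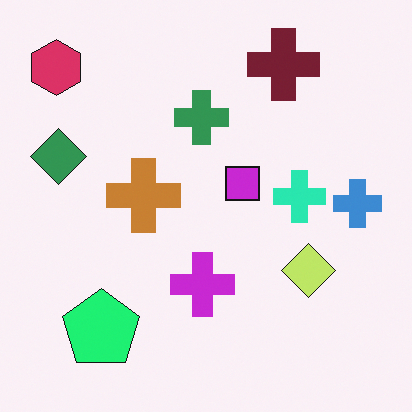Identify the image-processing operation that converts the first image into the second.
It was hue-shifted noticeably.

Every shape's color has rotated by the same amount around the hue wheel — a uniform hue shift.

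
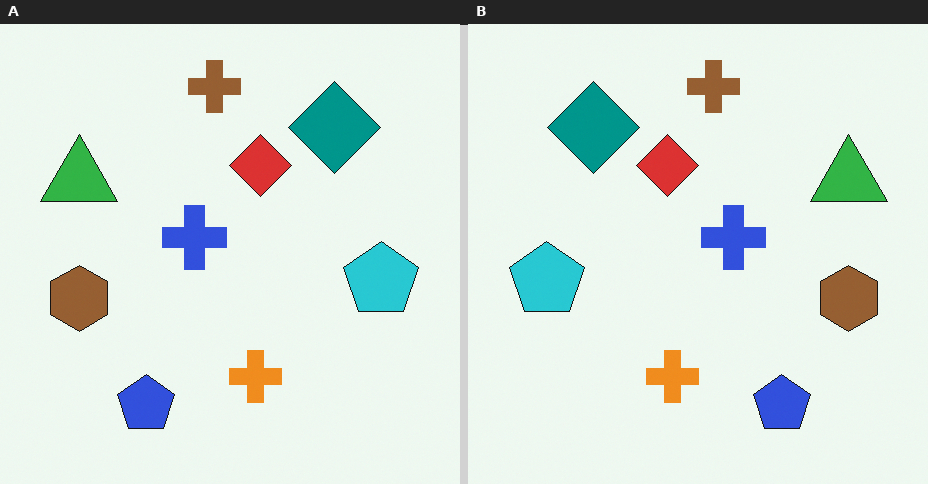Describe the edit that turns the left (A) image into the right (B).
The image was flipped horizontally (left ↔ right).

The cyan pentagon is in the right of the left (A) image and the left of the right (B) — shapes on opposite sides of the vertical midline have swapped in a mirror flip.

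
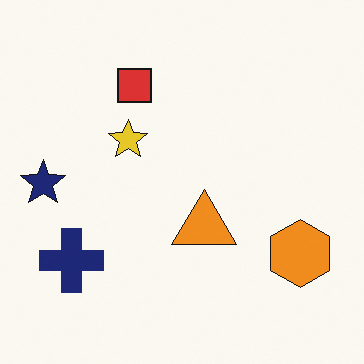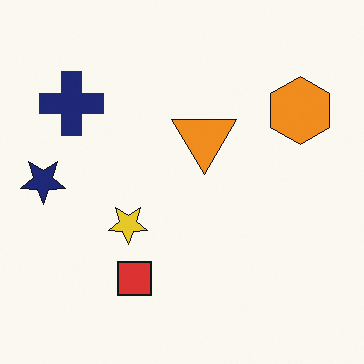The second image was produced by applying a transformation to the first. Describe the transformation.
This is the original image flipped vertically (top ↔ bottom).

The red square is in the top of the first image and the bottom of the second — shapes on opposite sides of the horizontal midline have swapped in a mirror flip.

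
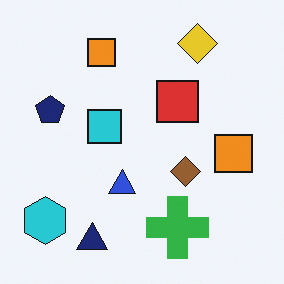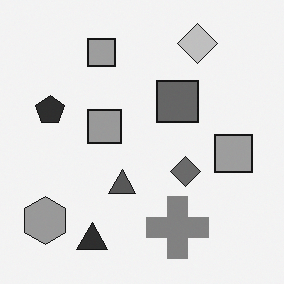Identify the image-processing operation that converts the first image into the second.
The transformation is: converted to grayscale.

All color is removed — every shape is now a shade of grey.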